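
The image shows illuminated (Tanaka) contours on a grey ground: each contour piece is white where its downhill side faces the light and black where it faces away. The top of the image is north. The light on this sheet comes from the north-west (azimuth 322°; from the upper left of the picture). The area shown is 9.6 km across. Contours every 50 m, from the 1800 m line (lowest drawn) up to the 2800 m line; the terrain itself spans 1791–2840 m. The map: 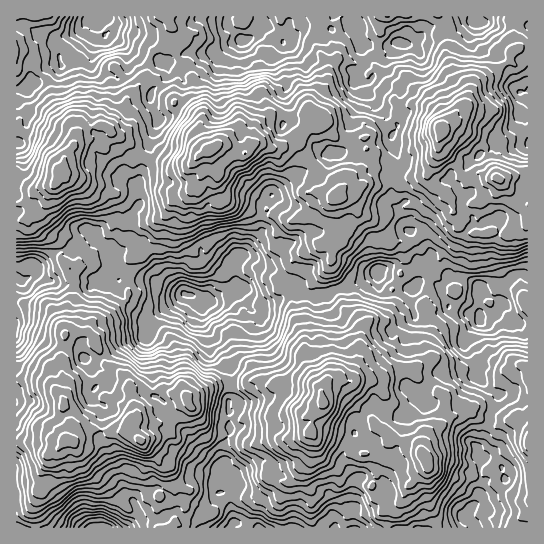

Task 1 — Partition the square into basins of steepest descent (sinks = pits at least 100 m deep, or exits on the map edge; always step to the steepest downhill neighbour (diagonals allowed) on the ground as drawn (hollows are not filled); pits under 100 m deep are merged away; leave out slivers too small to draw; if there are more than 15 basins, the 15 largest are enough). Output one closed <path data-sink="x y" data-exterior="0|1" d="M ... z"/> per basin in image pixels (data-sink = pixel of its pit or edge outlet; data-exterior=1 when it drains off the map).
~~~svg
<path data-sink="185 294" data-exterior="0" d="M281 113l-19 7-7 7-3 16-6 9-5 0-14-7-10 0-16 10-10 9-13 1-9 0-34-9-9-15-20-14-8-2-13 4-9 6-1 10-11 14-1 14-9 12-20 3-13-12-5-1 0 44 9 1 6-5 4 2 6 14 14 9 5 6 1 13 10 10 5 14-1 14-8 13-2 32-2 9 1 35-3 8-12-10-11-4-22-1 1 121 14-1 6-6 4-14 4 5 8-3 3-6-3-12 3-12 9-10 6 0 15-12 40 3 5-2-2-7 8-3 10 3 16 0 14-15 11-6-1-4 2-2 26-9 18 1 24-8 10 5 10-2 26 0 16 5-16-29 4-25-2-24 3-19 21-25 6-20 8-5 2-8 8-7 5-14 12 7 11 10 2 11 19 3 7 0 9-4 17-15 12-5 6-7 7 6 1 9 8 6 38 0 6-4 10-2 5-5 0-48-6-1-24 6-7-13-6-17-10-10-20-14-8 2-4 3-6 16 2 7-10 18-4 5-15 1-9 4-12 0-11 4-13-1-14 11-13 2 2-7 7-9 11-9 5-7 1-14 3-2-2-11-10-1-9 3-8-1-11-10-2-8-7-6-9 2-4-2-16 1z"/><path data-sink="93 19" data-exterior="0" d="M166 16l-150 1 1 158 17 13 20-3 9-12 1-14 11-14 1-10 9-6 13-4 8 2 20 14 9 15 34 9 22-1 10-9 12-6-8-4-5-16 1-16-8-18 0-17-5-12-11-9-1-4-1-7 9-7-1-4-15-13z"/><path data-sink="242 41" data-exterior="0" d="M441 16l-274 0 0 3 16 16 1 4-9 8 2 10 11 9 7 16-2 13 8 18-1 16 5 16 4 3 5 0 3-3 10 0 14 7 5 0 6-9 3-16 7-7 15-7 12 3 16-1 4 2 9-2 7 6 2 8 8 8 11 3 21-3 14-6 25-23 11-4 14 4 6 6 6 14 8-10 14-13 2-15-4-7-10-8-6-17 1-33z"/><path data-sink="481 322" data-exterior="0" d="M454 212l-36 27-15 4 2 15-4 8-1 12-8 12 1 12-8 17-14 1-6 7-2-2-8-16-3-23-17-16-4-9-8 14-11 10-5 13 0 36-4 25 19 32 3-9 9-5 11 4 34-1 11-9 11-3 9 1 9 10 12 5 13 13 1 9-2 5-1 13 5-8 15-12 13 3 11-6 7-7 10-17 11-10 9-2 5 2 0-144-21 10-38 0-8-6-1-9z"/><path data-sink="259 527" data-exterior="1" d="M187 403l-10 5-14 15-16 0-10-3-8 3 2 8 12 11 18 22 8 2 7 16 11 7-3 8 1 12-14 19 217-1 3-14 10-11-7 1-7-3-9-5-8-10-12-4-12-13-15-4-8-5-12-27-14 7-22 0-17 5-9 0-24-9-14-2z"/><path data-sink="105 527" data-exterior="1" d="M101 429l-15 0-15 12-6 0-4 4-8 13 3 11-3 12-8 3-4-5-4 14-6 6-15 2 1 27 153 0 3-3 12-16-1-12 3-8-11-7-7-16-8-2-18-22-13-11-23 1z"/><path data-sink="465 517" data-exterior="0" d="M466 404l-4 0-15 12-8 11-10 6-6 10-2 8 6 10 0 8-8 4-12 14-6 15-12 13 0 13 139-1 0-96-14-11-19 3-14-4-8-5 0-7z"/><path data-sink="17 278" data-exterior="1" d="M31 215l-6 5-9 1 0 157 15 1 15 4 15 12 3-9-1-35 2-9 2-32 8-13 1-14-5-14-10-10-1-13-5-6-14-9-6-14z"/><path data-sink="527 90" data-exterior="1" d="M527 48l-12 1-4 5-4 9-18 13-10 4-8 11-7 16-6 4-14 15 2 2 9-3 20 14 10 10 6 17 7 13 30-6z"/><path data-sink="377 271" data-exterior="0" d="M358 212l-5 14-8 7-2 8-10 8-1 16 7 10 12 8 2 7 2 19 10 18 6-7 11 0 5-3 6-15-1-12 8-12 5-25-1-8-3-4-18-1-2-11-11-10z"/><path data-sink="474 21" data-exterior="0" d="M514 16l-73 1 7 8-1 33 6 17 10 8 4 7 0 10 4-9 8-11 10-4 20-15 2-7 4-4-6-8 4-8z"/>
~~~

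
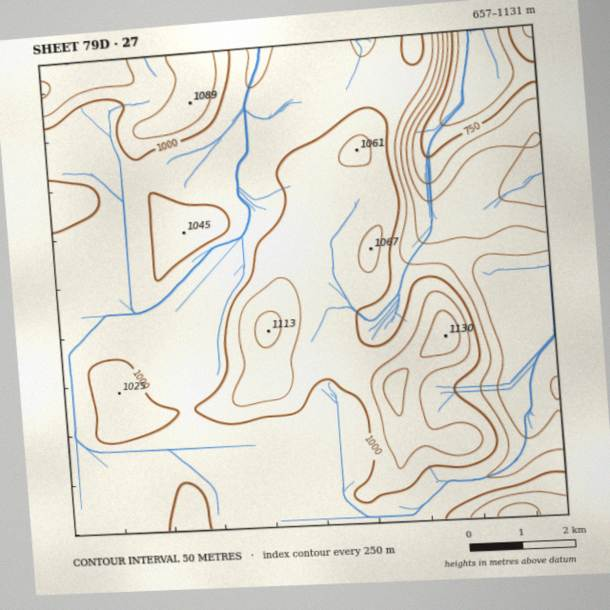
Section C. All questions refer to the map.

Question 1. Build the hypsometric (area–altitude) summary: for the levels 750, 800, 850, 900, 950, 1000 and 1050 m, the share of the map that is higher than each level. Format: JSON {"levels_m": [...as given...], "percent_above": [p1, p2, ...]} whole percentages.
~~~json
{"levels_m": [750, 800, 850, 900, 950, 1000, 1050], "percent_above": [97, 96, 93, 86, 81, 35, 11]}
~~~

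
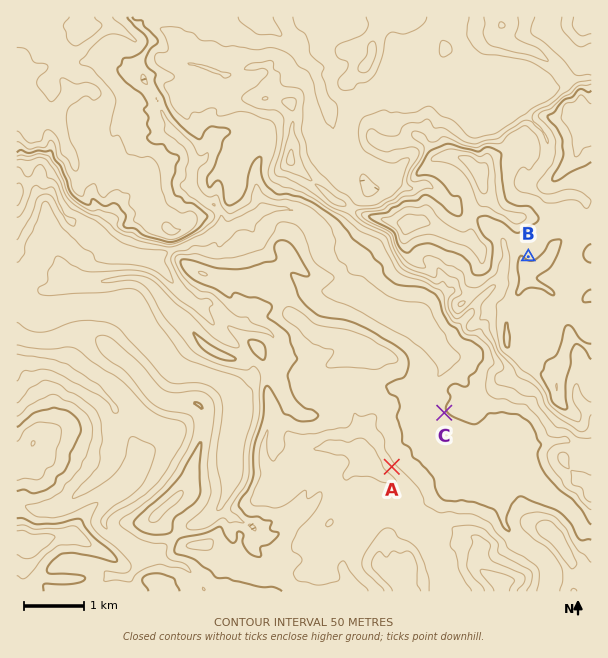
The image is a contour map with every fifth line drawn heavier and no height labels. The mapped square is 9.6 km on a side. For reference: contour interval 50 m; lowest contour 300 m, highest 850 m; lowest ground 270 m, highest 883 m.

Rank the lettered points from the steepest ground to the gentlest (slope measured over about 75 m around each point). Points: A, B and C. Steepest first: A C B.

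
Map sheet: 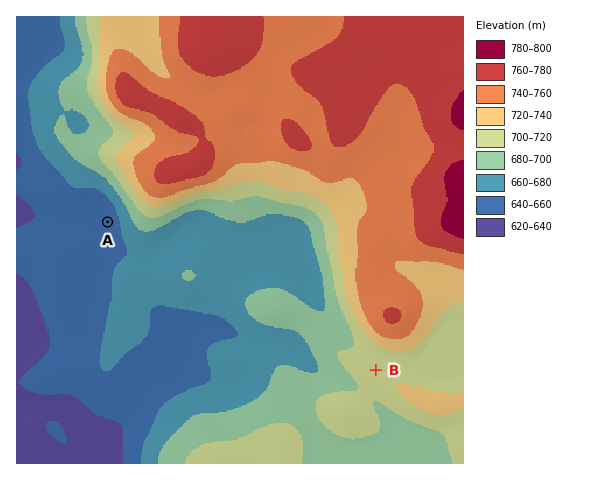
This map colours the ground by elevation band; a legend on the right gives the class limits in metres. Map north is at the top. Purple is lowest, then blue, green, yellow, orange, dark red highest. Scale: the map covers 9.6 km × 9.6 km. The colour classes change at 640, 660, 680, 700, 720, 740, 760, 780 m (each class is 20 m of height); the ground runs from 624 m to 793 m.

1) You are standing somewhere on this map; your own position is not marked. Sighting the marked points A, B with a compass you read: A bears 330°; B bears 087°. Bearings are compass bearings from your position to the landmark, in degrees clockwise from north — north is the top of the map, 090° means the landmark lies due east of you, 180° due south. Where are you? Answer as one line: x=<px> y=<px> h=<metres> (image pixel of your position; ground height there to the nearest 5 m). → x=198 y=379 h=660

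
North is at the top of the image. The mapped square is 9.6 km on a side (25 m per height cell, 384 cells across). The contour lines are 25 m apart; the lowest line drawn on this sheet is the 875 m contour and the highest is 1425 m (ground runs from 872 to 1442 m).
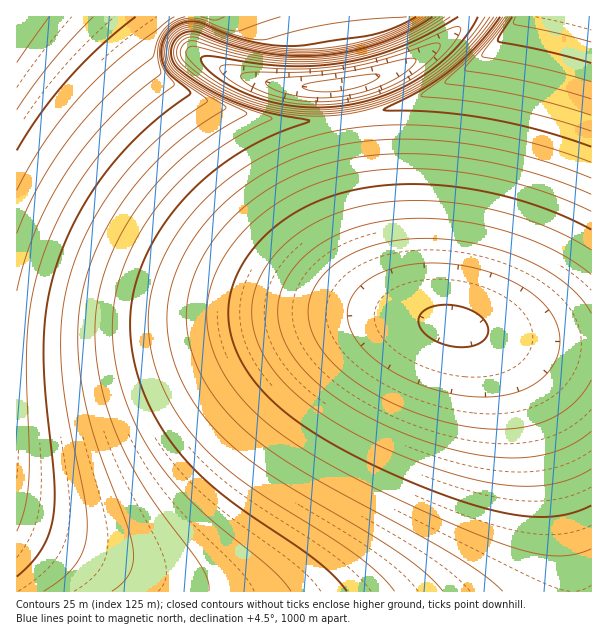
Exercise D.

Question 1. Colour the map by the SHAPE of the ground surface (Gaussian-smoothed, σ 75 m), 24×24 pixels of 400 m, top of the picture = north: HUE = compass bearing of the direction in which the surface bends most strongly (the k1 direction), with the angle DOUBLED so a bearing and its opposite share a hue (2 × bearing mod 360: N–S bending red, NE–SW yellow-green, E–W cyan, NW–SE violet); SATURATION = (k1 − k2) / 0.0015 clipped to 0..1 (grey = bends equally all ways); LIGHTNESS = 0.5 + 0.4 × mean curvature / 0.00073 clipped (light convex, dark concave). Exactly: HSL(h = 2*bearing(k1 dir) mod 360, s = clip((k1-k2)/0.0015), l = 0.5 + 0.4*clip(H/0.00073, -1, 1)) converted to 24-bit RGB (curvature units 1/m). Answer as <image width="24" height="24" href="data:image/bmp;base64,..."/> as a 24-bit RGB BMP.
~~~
<image width="24" height="24" href="data:image/bmp;base64,Qk32BgAAAAAAADYAAAAoAAAAGAAAABgAAAABABgAAAAAAMAGAAATCwAAEwsAAAAAAAAAAAAAfIKGfYKGfYKGfYOGfYOGfoOHfoOHfoOHf4OHf4OHf4OGgIOGgIKGgIGGf4CGf3+Gf36Ff36Ff36Ff32Ff32Ff3yFfnyFfnuFfIKFfYOFfYOFfYOGfYOGfYOGfoSGfoOGfoOGf4OFf4OFgIKFgIKFf4GFf4CEf3+Ef36Ef36Ef32Ef32Ef32Ef3yEf3yEfnuEfIOEfYOFfYOFfYOFfYSFfYSFfYSFfoOFfoOFfoOEf4OEf4KEf4GEf4CDf3+Df3+Df36Df36Df32Df32Df3yDf3yDf3yDf3uDfIOEfIOEfYOEfYSEfYSEfYSEfYSEfYOEfoOEfoODfoKDf4KDf4GCf4CCf3+Cf36Cf36Cf36Cf32Cf32Cf3yCf3yCf3yCf3uCfYODfIODfIODfIODfYODfYODfYODfYOCfYOCfoKCfoKCfoGBf4CBf3+Bf36Bf36Bf36Bf32Bf32Bf32Bf3yBf3yBf3yBf3uBfYOCfIOCfIOCfIOCfIOBfIKBfYKBfYKBfYKBfYGAfoGAfoCAfoCAfn9/f35/f35/f31/f32Af32Af3yAf3yAf3yAf3yAf3uAfYKBfYKBfIKBfIKAfIKAfIKAfIF/fIF/fYF/fYB/fYB+fX9+fn9+fn5+fn5+fn1+f31+f3x+f3x+f3x+f3x+f3x+f3t/f3t/fYGAfYGAfIF/fIF/fIF+fIF+fIF+fIB+fIB9fIB9fH99fX99fX59fn59fn19fn18fnx8fnx8fnx8fnt8fnt8fnt9fnt9fnt9fYF/fYF+fIF+fIB9fIB9fIB9fIB8fIB8fH97fH98fH58fX58fX58fn17fn17fnx7fnx7fnt7fnt7fnt7fnt7fnt7fnt7fXt7fYB+fYB9fIB9fIB8fIB8fH97fH97fH97fH97fH57fX57fX56fn56fn16fnx6fnx6fnx6fnt6fnt6fnt6fnt6fXt6fXt6fXt6foB9fYB8fYB8fX98fX97fH97fH96fH96fH56fX56fX55fX55fX15fX15fXx5fXx5fnx5fnt5fnt5fnt5fXt5fXt5fXt5fXx5f4B9f4B8fn97fn97fn96fX96fX96fX55fX55fX55fX54fX14fX14fXx4fXx3fXx3fXx3fXt3fnt3fnt4fnx4fXx4fXx4fXx4gH99gH98f397f397f396fn96fn56fn55fn55fn54fX14fX14fXx4fXx4fXx3fXx3fXt3fXx3fXx3fnx4fnx4fnx4fn14fn15gH59gH98gH58f358f357f357fn56fn56fn16fn15fXx5fXx5fXx5fXt5fXt4fXt4fXt4fXx4fXx5fnx5fnx5fn15fn15fn56gX59gH59gH58f358f358f317fn17fn17fn16fnx6fXx6fXt6fXt6fXt5fXt5fXt5fXx6fXx6fXx6fnx6fn16fn16fn57fX57gX19gX19gH19gH18gH18f318f3x8fnx7fnx7fnx7fXt7fXt7fXt6fXt6fXt6fXt7fXx7fXx7fXx7fn17fn17fn58fX58fX58gn1+gX19gX19gH19gHx9gHx8f3x8f3x8fnx8fnt8fnt8fXt8fXt8fXt8fXt7fXx7fXx8fXx8fn18fn18fn59fX59fX59fX99gn1+gn1+gX1+gX1+gX1+gHx+gHx9f3x9f3x9f3x9fnx9fnx9fnx9fnx9fnx9fnx9fn19fn19fn19fn1+fn5+fn5+fX9+fX9+g31/gn1/gn1/gn1/gX1/gX1/gHx/gHx/gHx/f3x/f3x/f3x/fnx/fnx+fnx+fn1+fn1+fn1+fn5/fn5/fn9/fn9/foCAfoCAg32Ag32Ag32Agn2Agn2AgX2AgX2AgX2AfIWTi6zbuMr8ys//z8z/0cP/vp7wlXyrf32CfX2Afn6Afn+Afn+AfoCBfoCBfoGBg36Bg36Bg32Bg32Bgn2Bgn2BfqSpxfP/qN3/FV/1c1ASRz4LPkEKSFoOY7wRxnf/8sz/0ovaf36Dfn+BfoCCfoCCfoGCfoGChH6BhH6Cg36Cg32Cg32CfLx9fP/TchgUMg0BMxYAMyAAMysAMzYAJTMAGzMAETMADz4H7kD9/8z5mn2XfoCDfoGDfoGDfoGEhH6ChH6DhH6DhH6DhH2D8v2VJicMLgUFTw8CplEdYqj0mqz8pqD8pn/5etskI2sMAzMAADMGE4U6/8ztqH+YfoGEfoGFfoKFhH6DhH6DhH6EhH6EhH6E0IV+/wetDBlpwPv/veb4hJ7DfX+af32Vjn+uy6Dq9s3+61HZBFgYADMVEGpD/8zhln+MfoKGfoKG"/>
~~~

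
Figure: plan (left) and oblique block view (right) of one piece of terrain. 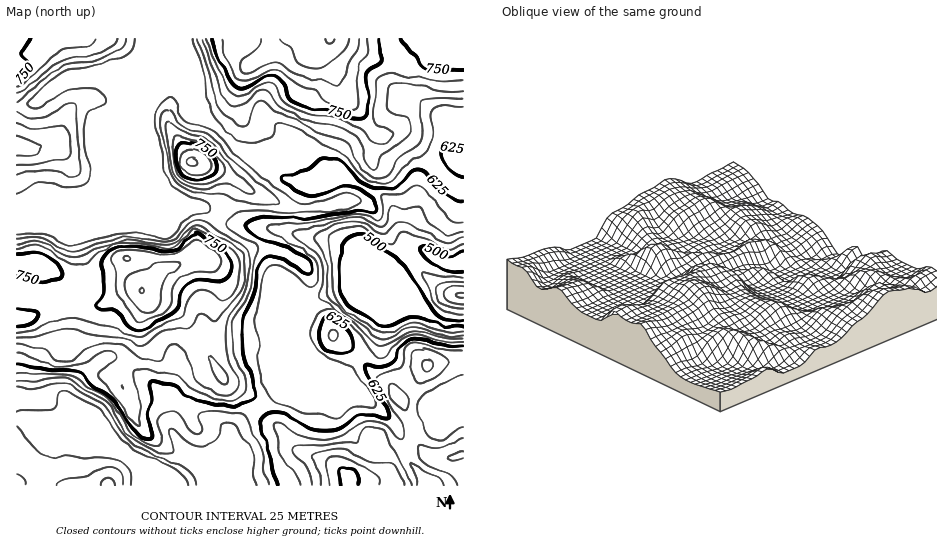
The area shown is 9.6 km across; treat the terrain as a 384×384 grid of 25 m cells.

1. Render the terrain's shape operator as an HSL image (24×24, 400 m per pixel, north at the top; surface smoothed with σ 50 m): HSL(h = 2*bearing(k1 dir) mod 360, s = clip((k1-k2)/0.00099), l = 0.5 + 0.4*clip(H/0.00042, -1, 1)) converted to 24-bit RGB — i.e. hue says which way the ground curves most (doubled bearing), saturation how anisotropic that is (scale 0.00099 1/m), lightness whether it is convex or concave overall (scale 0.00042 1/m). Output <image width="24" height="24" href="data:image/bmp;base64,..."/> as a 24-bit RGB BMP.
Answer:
<image width="24" height="24" href="data:image/bmp;base64,Qk32BgAAAAAAADYAAAAoAAAAGAAAABgAAAABABgAAAAAAMAGAAATCwAAEwsAAAAAAAAAAAAAi36iY3iig5CtZnCxoLHJ3sPQSTCKelVRUCMgRNNTur2CbFqFZkmOo5FqoJtrWVBicJFosdWnj5vKiHbAut7BewN5XVIoislPi457a3R8foRrYYlnYppLji0eOQEGn3wRffTYdaw+bntDeWxjP0BVoH1hs3OXf8Ddo9jsqNW6hjtOj200xyNBYhDhztz3tp7ZjH9xdGp2iY98hnhke1hXUQE1x/ObzP/yZBl5v5uEfba4R0J+dVaMa7J6e9aYU7WKTHVWujtm0EKluuzSVA16gONvK0orrLtYgnBqgXpobpFjfWV2SxhBsyST0//MaidMPEmEk8N4fjs0V0wrQKZ+m9XElsK3glV5bnZNOF5PiNSKsQ41pQoAcc5Rd2J8YYxOenFcc51ohVBfUA0WRBguoP+yqNyUc0+qdEWIkzYyqUFXfs+EJs+ROq9gelU/cVxPkH5qUoNmdU8jVAcs1fjTgTxjWnpdfoB+hXlIgWEiJh0NP7LXud30v/HMgUBKaSwyRFJ9lo7AnrnO3e7pbJrCVj9sfGtvfoB7gH9yd1ZVcCdysPXny2mi2Ul2RpRQUXRPfWKon2TZ0tTwIumyNodHomNGpjJcg8G+R3KvcZJuk8uKg7VihUhjVkxxfH6AgGxzfzgza4pGaei3M56mpShs19amzsTqeGzYSH5DQKt0jLJtvFqPfkFBTUopos9CRI1IVEZleK+Dtr19mJ9TcmKGYWGKcmuFfTmR0aLBktTAf963Czmmh4rn2vHskq7mkofro7XkWJezR3BOh2Rbd3epa1rJ47ivXoc6OIdQSKB3uKJsiKdIVXJzbGV/ZG6EOVmcxOLC1Pf1kjzdKQoUC1MH5uIAMBUDMzAAtVl/t2TBjHfEhJPDnH66YUKBxsiP1cDjgsTWNEVqsXBh2KtSLHRYTGR5fnp/Pnddk/+BVQoNURMYgHp6dYBteV49mApJ241we2dVhIZRaoheZH5ualh1fl62zN/UwIJ/h1RJXDZbVolP8OPPO6K5MERrd1Jk0KJJTvASNhlJf39/gH9/gH9/Yypwmfj40uP5a225oc3NfrPZeU7Nik2gf7hReadLuGqd2IvgcVy8lMCsqt6dpEqvKho3bTlP1PfVhqPPJyFmgH9/gH9/e1RvZOayIss0QU4Oo5rp3enuPR+ePCObcobz1NP4z9f8psb80Ev/8b3n1u71o5/g41DyTUP3zvb9ieKetyNjNzdwgH5+ejMyPNddp5MiXAkKjZ4gQlIOcjwGbDMtUnY8LE8OITMAMysAMCADBS4W+/zPhzwnaT8da0spdG0bPSYEPScCXVMOP0IZJxEMsf5ILkOBqDeMeK/B0oG/f4B/f4B/f4B/f4B/f4B/f4B/gH9/f3+AVX9xXqAFlBkeoEw7ejkvkkU1Y5ndq6H476v/W0TdFKHpzP/iUS+RUZConXeesJKKZYRgf396gHdldoFof4B/gIB/f3+Af3+AeCo1aEEJMYEXl0xjqdLlzuv6aJHfQCeVD8Lq6s79jF7/YgIARao6QUlskZFsj7WRgHFHXWc6lYdbW8uCYW6Cf4B/f3+AblV+xACN2/HakOLiYPb/f9TDayMvajgmY4BWd4B1bFYhhAAa0PLeacHAM0Vxf8amc6iihY6/dIq7fsegOKjLcWaAf4B/f3+AJBNTnPXj3O7v2e3yViKEXB0bgEVknZapjICsdzQ5UB1xquS+wapenE9mS6KKT5pqflZJkJrIoX3J0satNih8fn6Af4B/f3+ALAxPzP/UisqSxBpDUwsvqqpvWqmfeY5icyo0oIZYV3WBdZ9O4LXMc3i9mba0P06Sp3TAXZR6i1mNzZaBdCyOeH97f4B/f3+AEWLWqv9nOBwPYxEis7Bjb7p5fThcVhodpJ1EcIZMem5IYu9yOpN0uHSesqmATz1qW5c4M1QNLmA6tox71HvRUZC8eHiBf4B/MpRp4y0ZfXqAhCyUzbJ6d5I0RBxtraDWsMrci3LPvObmp8+rPVt1WX9YtDQ8fCk8jok+172ZC0MgNHEti4VKiFpagH9/gIB/foB+gYB3b2l/bSWC1X982aN/DDc1m6I+kIZDT6FNlLt1jqFpcjVWaisrgWY9d6qJf5Kp0p/T5I/qGIqLXXcaPmgaSXQ0fIB8gH9/gH9/Ty1rqjVfiteq8tfwg0bnarbJnKXDgqyCl6tlg0JYV2a2aHjBjYbCj4m6nY+2hKBbfV2RpXbEraDUtKjbkNHXNHKJgH9/f3+APAtlq+Cmcb5uZ3FRwWaHdaChaWiHvY2TmK2gdbKtT0eBdl2JiZyAa3eFno9+"/>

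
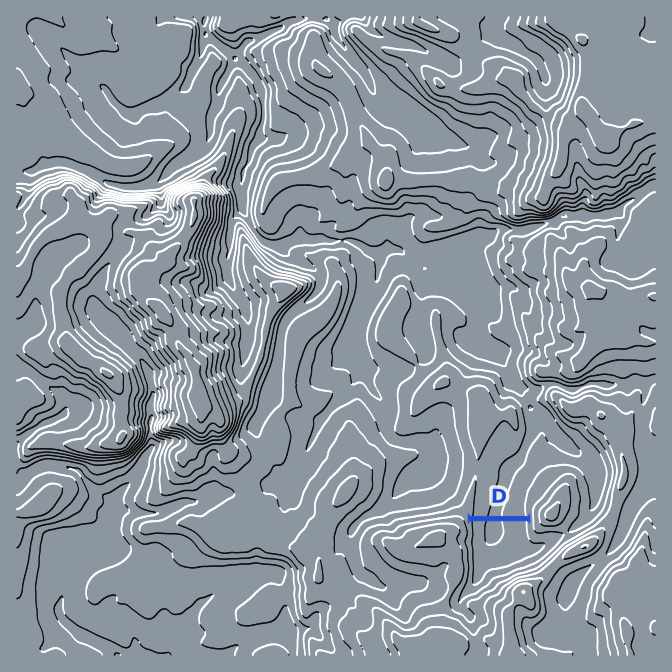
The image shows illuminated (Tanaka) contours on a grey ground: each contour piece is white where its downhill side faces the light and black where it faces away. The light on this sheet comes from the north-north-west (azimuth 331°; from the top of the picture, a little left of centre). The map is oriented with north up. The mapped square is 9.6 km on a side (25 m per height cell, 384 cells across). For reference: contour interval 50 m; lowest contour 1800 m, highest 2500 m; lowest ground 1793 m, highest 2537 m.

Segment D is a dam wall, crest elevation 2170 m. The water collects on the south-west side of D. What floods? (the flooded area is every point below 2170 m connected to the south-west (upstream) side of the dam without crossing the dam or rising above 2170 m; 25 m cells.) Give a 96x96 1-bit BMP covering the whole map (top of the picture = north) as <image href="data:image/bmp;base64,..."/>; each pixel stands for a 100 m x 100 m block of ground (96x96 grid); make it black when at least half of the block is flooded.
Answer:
<image width="96" height="96" href="data:image/bmp;base64,Qk2+BAAAAAAAAD4AAAAoAAAAYAAAAGAAAAABAAEAAAAAAIAEAAATCwAAEwsAAAIAAAAAAAAA////AAAAAAAAAAAAAAAAAAAAAAAAAAAAAAAAAAAAAAAAAAAAAAAAAAAAAAAAAAAAAAAAAAAAAAAAAAAAAAAAAAAAAAAAAAAAAAAAAAAAAAAAAAAAAAAAAAAAAAAAAAAAAAAAAAAAAAAAAAAAAAAAAAAAAAAAAAAAAAAAAAAAAAAAAAAAAAAAAAwAAAAAAAAAAAAAAA4AAAAAAAAAAAAAAA8AAAAAAAAAAAAAAA/gAAAAAAAAAAAAAA/8AAAAAAAAAAAAAA/+AAAAAAAAAAAAAA//AAAAAAAAAAAAAA//gAAAAAAAAAAAAA/4AAAAAAAAAAAAAA/4AAAAAAAAAAAAAAAAAAAAAAAAAAAAAAAAAAAAAAAAAAAAAAAAAAAAAAAAAAAAAAAAAAAAAAAAAAAAAAAAAAAAAAAAAAAAAAAAAAAAAAAAAAAAAAAAAAAAAAAAAAAAAAAAAAAAAAAAAAAAAAAAAAAAAAAAAAAAAAAAAAAAAAAAAAAAAAAAAAAAAAAAAAAAAAAAAAAAAAAAAAAAAAAAAAAAAAAAAAAAAAAAAAAAAAAAAAAAAAAAAAAAAAAAAAAAAAAAAAAAAAAAAAAAAAAAAAAAAAAAAAAAAAAAAAAAAAAAAAAAAAAAAAAAAAAAAAAAAAAAAAAAAAAAAAAAAAAAAAAAAAAAAAAAAAAAAAAAAAAAAAAAAAAAAAAAAAAAAAAAAAAAAAAAAAAAAAAAAAAAAAAAAAAAAAAAAAAAAAAAAAAAAAAAAAAAAAAAAAAAAAAAAAAAAAAAAAAAAAAAAAAAAAAAAAAAAAAAAAAAAAAAAAAAAAAAAAAAAAAAAAAAAAAAAAAAAAAAAAAAAAAAAAAAAAAAAAAAAAAAAAAAAAAAAAAAAAAAAAAAAAAAAAAAAAAAAAAAAAAAAAAAAAAAAAAAAAAAAAAAAAAAAAAAAAAAAAAAAAAAAAAAAAAAAAAAAAAAAAAAAAAAAAAAAAAAAAAAAAAAAAAAAAAAAAAAAAAAAAAAAAAAAAAAAAAAAAAAAAAAAAAAAAAAAAAAAAAAAAAAAAAAAAAAAAAAAAAAAAAAAAAAAAAAAAAAAAAAAAAAAAAAAAAAAAAAAAAAAAAAAAAAAAAAAAAAAAAAAAAAAAAAAAAAAAAAAAAAAAAAAAAAAAAAAAAAAAAAAAAAAAAAAAAAAAAAAAAAAAAAAAAAAAAAAAAAAAAAAAAAAAAAAAAAAAAAAAAAAAAAAAAAAAAAAAAAAAAAAAAAAAAAAAAAAAAAAAAAAAAAAAAAAAAAAAAAAAAAAAAAAAAAAAAAAAAAAAAAAAAAAAAAAAAAAAAAAAAAAAAAAAAAAAAAAAAAAAAAAAAAAAAAAAAAAAAAAAAAAAAAAAAAAAAAAAAAAAAAAAAAAAAAAAAAAAAAAAAAAAAAAAAAAAAAAAAAAAAAAAAAAAAAAAAAAAAAAAAAAAAAAAAAAAAAAAAAAAAAAAAAAAAAAAAAAAAAAAAAAAAAAAAAAAAAAAAAAAAAAAAAAAAAAAAAAAAAAAAAAAAAAAAAAAAAAAAAAAAAAAA="/>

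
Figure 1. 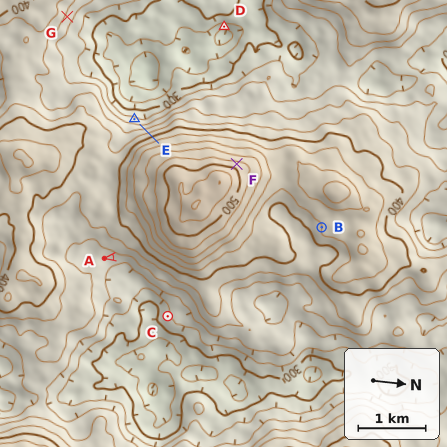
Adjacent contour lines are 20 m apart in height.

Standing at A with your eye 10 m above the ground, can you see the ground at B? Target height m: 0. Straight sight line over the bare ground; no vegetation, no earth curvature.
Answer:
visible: false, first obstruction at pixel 133 254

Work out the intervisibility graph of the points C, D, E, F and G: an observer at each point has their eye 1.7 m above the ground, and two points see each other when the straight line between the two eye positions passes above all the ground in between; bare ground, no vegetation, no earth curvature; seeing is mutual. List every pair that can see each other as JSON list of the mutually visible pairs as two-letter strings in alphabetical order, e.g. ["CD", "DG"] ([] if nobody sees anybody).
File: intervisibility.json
["DE", "DF", "EG", "FG"]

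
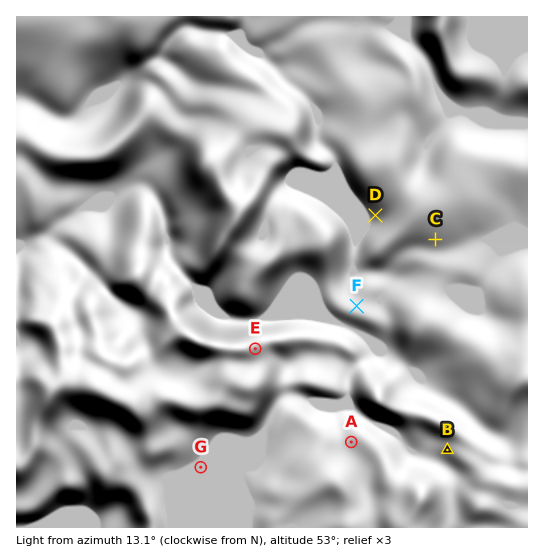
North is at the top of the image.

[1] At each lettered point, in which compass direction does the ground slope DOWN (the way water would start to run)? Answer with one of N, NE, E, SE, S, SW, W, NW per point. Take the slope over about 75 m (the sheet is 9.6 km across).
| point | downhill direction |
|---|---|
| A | W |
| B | W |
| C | S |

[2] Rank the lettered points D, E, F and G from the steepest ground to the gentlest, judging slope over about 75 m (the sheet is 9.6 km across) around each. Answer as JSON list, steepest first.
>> ["E", "D", "F", "G"]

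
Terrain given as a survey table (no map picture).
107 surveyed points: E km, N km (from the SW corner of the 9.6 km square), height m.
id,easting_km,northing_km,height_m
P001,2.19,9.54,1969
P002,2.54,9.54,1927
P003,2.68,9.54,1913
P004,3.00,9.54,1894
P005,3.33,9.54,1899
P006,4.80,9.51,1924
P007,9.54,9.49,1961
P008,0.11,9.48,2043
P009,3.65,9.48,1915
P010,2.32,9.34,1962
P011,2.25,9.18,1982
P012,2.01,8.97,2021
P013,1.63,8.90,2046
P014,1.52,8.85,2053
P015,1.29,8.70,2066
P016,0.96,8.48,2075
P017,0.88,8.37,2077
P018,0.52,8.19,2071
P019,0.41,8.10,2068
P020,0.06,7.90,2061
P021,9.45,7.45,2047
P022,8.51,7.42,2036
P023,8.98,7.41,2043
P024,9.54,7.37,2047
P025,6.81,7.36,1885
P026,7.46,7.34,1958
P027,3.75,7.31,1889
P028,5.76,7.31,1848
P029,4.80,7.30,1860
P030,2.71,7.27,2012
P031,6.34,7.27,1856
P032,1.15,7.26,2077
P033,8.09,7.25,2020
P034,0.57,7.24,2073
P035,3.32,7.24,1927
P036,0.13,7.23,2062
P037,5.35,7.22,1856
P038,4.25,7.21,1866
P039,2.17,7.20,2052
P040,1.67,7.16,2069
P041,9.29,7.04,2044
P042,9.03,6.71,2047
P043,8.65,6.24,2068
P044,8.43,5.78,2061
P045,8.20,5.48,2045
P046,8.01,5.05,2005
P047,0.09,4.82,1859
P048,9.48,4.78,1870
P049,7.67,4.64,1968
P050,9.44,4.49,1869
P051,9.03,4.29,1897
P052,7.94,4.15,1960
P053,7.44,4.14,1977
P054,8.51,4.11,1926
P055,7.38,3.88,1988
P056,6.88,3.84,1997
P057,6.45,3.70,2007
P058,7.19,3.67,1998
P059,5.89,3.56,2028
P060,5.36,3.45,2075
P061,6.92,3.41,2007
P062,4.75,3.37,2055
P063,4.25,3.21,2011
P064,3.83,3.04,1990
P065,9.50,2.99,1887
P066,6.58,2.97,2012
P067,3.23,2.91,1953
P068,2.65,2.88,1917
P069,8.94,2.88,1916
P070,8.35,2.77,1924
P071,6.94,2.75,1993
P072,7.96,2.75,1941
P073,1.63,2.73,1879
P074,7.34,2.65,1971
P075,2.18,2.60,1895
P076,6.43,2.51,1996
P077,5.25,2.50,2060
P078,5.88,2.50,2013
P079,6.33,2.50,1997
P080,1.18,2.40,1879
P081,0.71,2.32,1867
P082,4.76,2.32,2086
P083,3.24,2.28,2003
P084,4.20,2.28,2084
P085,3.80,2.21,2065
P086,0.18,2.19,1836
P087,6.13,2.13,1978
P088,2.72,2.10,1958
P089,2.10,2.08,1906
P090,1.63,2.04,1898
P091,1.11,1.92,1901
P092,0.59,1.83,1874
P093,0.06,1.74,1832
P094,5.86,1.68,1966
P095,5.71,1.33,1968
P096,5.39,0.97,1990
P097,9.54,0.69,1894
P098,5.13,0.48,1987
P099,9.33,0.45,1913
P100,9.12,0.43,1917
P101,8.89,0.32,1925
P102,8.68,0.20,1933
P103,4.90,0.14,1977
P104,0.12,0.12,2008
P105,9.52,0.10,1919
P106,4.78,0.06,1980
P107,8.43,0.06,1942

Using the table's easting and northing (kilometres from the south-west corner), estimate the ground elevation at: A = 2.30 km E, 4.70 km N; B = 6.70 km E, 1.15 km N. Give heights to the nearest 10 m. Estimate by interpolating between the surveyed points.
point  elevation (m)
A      1950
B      1950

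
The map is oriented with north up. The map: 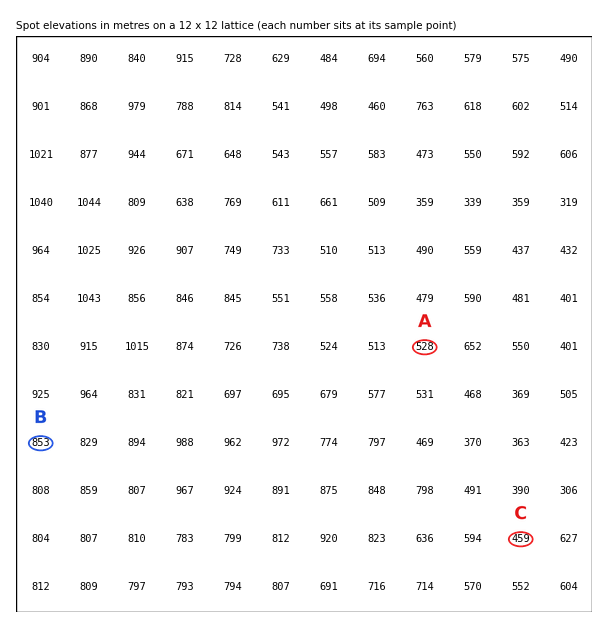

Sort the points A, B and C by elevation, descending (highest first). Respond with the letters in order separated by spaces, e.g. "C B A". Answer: B A C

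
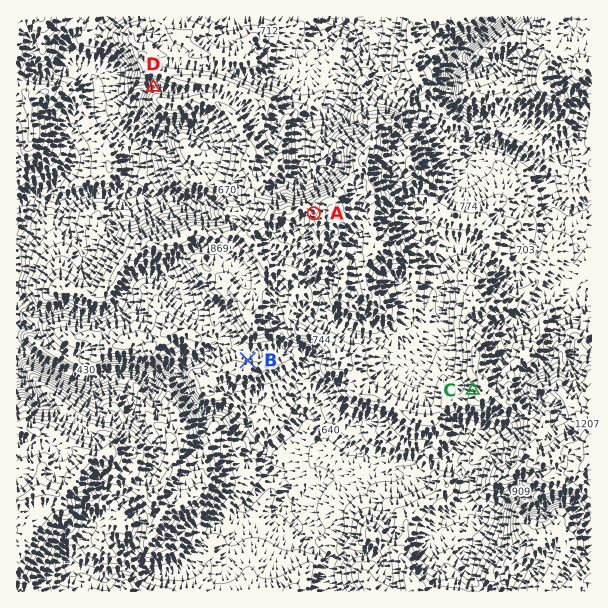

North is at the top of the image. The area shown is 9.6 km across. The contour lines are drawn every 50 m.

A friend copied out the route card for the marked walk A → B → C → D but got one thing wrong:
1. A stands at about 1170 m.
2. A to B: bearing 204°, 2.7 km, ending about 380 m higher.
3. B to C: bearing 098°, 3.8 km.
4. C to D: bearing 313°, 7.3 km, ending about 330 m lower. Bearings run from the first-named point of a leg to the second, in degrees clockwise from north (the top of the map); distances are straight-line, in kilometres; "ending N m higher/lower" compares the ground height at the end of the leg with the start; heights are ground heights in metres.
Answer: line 2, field sense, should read lower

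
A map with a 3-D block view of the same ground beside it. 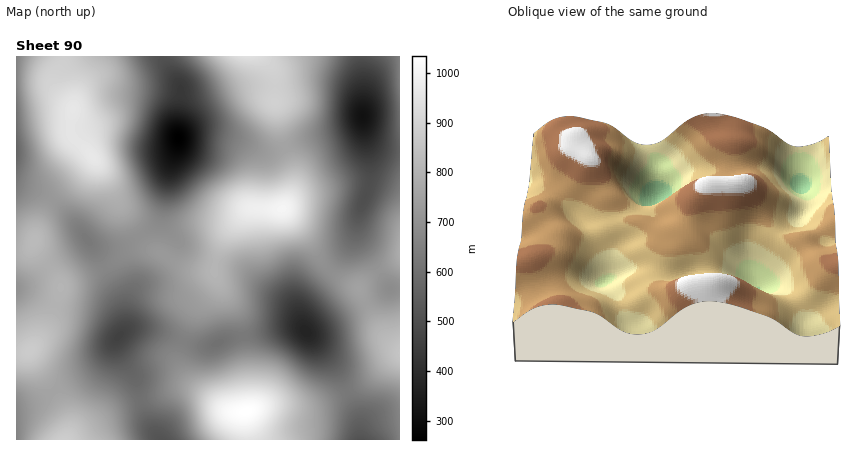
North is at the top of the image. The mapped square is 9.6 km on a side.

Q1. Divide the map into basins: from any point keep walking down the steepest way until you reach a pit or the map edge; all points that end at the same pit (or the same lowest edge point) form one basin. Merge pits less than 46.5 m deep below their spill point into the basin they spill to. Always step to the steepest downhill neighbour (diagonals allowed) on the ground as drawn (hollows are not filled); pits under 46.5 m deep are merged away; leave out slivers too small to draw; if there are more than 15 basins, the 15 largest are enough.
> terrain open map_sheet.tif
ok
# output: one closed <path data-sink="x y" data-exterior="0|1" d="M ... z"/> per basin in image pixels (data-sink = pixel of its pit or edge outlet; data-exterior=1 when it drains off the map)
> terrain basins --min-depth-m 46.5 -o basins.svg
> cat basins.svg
<path data-sink="178 138" data-exterior="0" d="M262 56l-198 0-7 18-1 10 17 24-3 16 2 14 26 26 11 16 13 28 22 34 8 7 32 18 10 3 20 1 7-27 6-12 17-20 8-4 30 1 9-15 3-20-14-44-5-28 0-26-2-6z"/><path data-sink="306 332" data-exterior="0" d="M256 208l-8 1-7 7-14 16-6 12-7 24 1 18-22 28-14 38 0 12 8 14 7 8 28 21 10 5 14 0 24-7 44 1 36-15 18-10 20-19 10-6 2-8-17-14-24-46-23-12-13-12-17-28-22-26z"/><path data-sink="362 116" data-exterior="0" d="M400 56l-138 0 12 16 1 30 5 28 14 44-2 18-9 18 23 26 17 28 13 12 22 12 14-12 28-16z"/><path data-sink="118 336" data-exterior="0" d="M146 249l-16 2-24 16-44 18-12 37-20 28 3 10 31 48 5 18-3 14 56-34 30-8 20-8 18-1 21 9-24-20-8-14 0-12 15-40 21-26 0-12-1-3-20-1-10-3-26-15z"/><path data-sink="16 150" data-exterior="1" d="M64 56l-48 0 0 195 10-1 6-4 10-30 9-14 31-30 11-14-23-24 3-26-17-24 0-8 6-12z"/><path data-sink="360 440" data-exterior="1" d="M400 355l-12 7-26 23-42 19-10 3-40-2-24 6-1 11 2 18 153 0z"/><path data-sink="162 440" data-exterior="1" d="M184 388l-62 18-53 34 178 0-3-28-18-2-22-15z"/><path data-sink="16 288" data-exterior="1" d="M34 243l-8 7-10 2 0 101 12-1 15-18 11-22 7-24-7-14-18-22z"/><path data-sink="16 440" data-exterior="1" d="M30 351l-14 3 0 86 50 0 3-14-5-18z"/>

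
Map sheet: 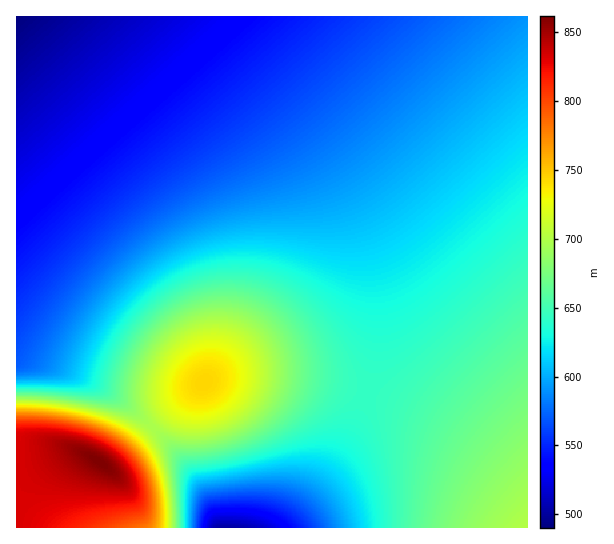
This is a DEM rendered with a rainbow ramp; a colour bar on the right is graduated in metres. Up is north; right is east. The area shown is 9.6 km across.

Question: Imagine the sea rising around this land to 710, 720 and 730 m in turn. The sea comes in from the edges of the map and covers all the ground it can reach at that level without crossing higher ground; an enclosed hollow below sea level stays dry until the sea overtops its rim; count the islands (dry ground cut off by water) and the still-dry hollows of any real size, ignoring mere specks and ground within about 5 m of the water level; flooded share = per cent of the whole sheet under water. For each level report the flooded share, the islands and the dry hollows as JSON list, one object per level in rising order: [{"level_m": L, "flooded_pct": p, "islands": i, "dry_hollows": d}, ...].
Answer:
[{"level_m": 710, "flooded_pct": 90, "islands": 1, "dry_hollows": 0}, {"level_m": 720, "flooded_pct": 92, "islands": 1, "dry_hollows": 0}, {"level_m": 730, "flooded_pct": 93, "islands": 1, "dry_hollows": 0}]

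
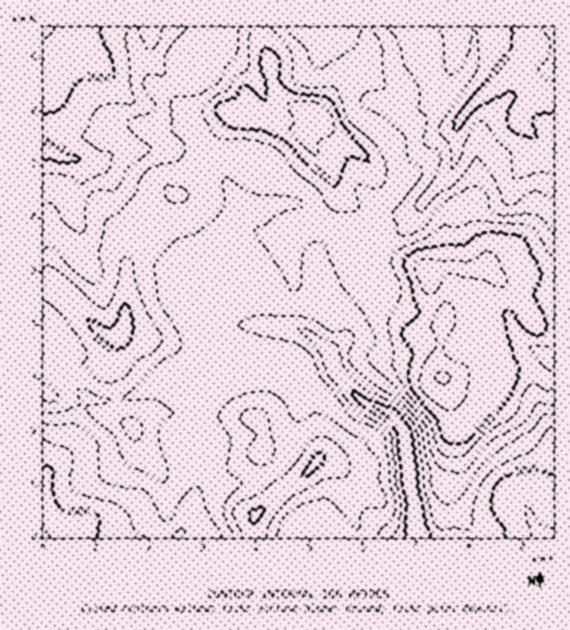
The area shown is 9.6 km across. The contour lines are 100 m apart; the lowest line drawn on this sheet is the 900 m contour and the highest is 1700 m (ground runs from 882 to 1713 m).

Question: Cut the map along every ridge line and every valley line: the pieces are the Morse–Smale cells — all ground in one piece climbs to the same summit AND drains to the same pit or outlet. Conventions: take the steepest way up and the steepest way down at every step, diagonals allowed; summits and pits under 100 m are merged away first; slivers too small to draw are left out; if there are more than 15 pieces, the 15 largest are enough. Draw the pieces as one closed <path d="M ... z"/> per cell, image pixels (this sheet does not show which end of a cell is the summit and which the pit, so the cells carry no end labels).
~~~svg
<path d="M553 67l-37 3-35 27-23 26-1 33-6 15-25 26-11 22-10 10-20 8-10 8-16-1 2 17 14 22 6 13 30 34 8 1 12-2 12-6-1 16-4 13 0 16 5 10 24-7 12-6 8-9 4-48 8-21 0-8 22 21 18 27 6 3 9-1z"/><path d="M236 213l-14 20-14 14-20 10-6 6-7 13 2 15 21 30 15 9 10-1-5 7 0 12 4 12 14 2 9-4 5-6 5-19 6-7 35 3 15 6 19 18 5 18 18 22 12 10 24 11 12 11 5 16 4 47 4 12 1 27 3 10 55 1-2-9-16-20-6-20 5-26 0-23 3-15-10-38-9-19 0-16 4-13 1-16-12 6-12 2-8-1-30-34-6-13-14-22-2-18-11-2-17 1-16 13 4-10 0-12-6-11-17 7-6 8-3 18 7 29-6 7-9 3-23-1-27 9-12-1-16-16-6-6-1-7 3-5 18-17 21-8 16-9 9-1z"/><path d="M553 26l-186 1 3 24-4 10-18 10-10 10-20 31 0 9-12 18 8 12 13 13 11 32 19 13 5 6 1 14-3 14 15 2 10-8 20-8 10-10 11-22 25-26 6-15 1-33 23-26 35-27 35-1 3-2z"/><path d="M260 26l-39 0 1 19-5 12-16 20-10 5-16-1-10-6-10-10-5-16 1-23-108 0-1 123 21 9 16 1 6 4 12 0 22-13 12-1 38 0 14 1 17 5 5-15 27-25 16 0 17 7 20 4 11 4 11 8 8-11 3-11-3-3-23-7-15-14-6-15-4-24-5-12z"/><path d="M273 326l-12 0-4 5-7 21-5 6-9 4-9 0-6-4-4 7-14 8 3 19-1 21 4 2 48 3 8 15 0 15-3 7 23 35 16-12 18-19 5 0 11 6 8 8 8 14-1 18 11 33 56 0-11-97-5-16-12-11-24-11-12-11-18-21-5-18-14-14-20-10z"/><path d="M85 405l-3 2-5 12-8 29-27 32 0 57 137 1 10-19 8-28 6-47 2-29-20-4-32 2-12 6-6 7-4 0-7-4-20-5z"/><path d="M169 149l-50 1-22 13-12 0-6-4-16-1-21-7 0 132 10 2 13 8 32 37 14 8 6 0 8-13 1-57 7-23 6-12 22-25 12-13 7-1 5-5 16-33-18-6z"/><path d="M528 366l-8 0-8 4-15 20-18 12-7 0-11-5-15-14 11 42-3 15 0 23-5 21 1 13 5 12 16 20 4 9 79-1 0-157-10-3z"/><path d="M177 194l-4 1-12 13-22 25-12 28-2 64-4 10-6 5-4 20-5 13 7 7 4 19 18-4 18-10 26-10 29-5 13-9-3-13 0-12 3-5-12-2-11-8-20-28-3-17 4-9 9-10 20-10 14-14 13-21-19-9-24 0z"/><path d="M248 115l-16 0-19 16-8 9-4 16 15 3 9 5 2 19 13 23 24 1 15-4 17 0 7 3 12 16 2-1 16-16 4-9-6-24-4-8-13-13-5-10-13-11z"/><path d="M208 414l-3 0-2 5 0 25-5 40-11 37 17 6 8 11 41 0 1-19 3-6 28-24-23-34 3-7-2-20-4-8-6-3-8 1z"/><path d="M296 203l-17 0-15 4-24-1-5 6 26 20-9 1-41 20-17 19 1 7 6 6 19 17 16-1 20-8 23 1 9-3 6-7-7-29 3-18 6-8 18-8-7-11z"/><path d="M367 26l-106 0 1 15 5 12 6 30 6 13 13 10 25 8 21-33 10-10 18-10 4-10z"/><path d="M48 283l-6 1 0 83 13 6 10 10 16 10 6 6 29 0-3-19-7-7 11-34-10-2-10-7-32-37z"/><path d="M500 281l-9 27-4 48-12 11-30 12 12 15 15 8 7 0 13-8 10-9 8-13 10-6 8 0 21 13 5 0 0-48-15-4-18-27z"/>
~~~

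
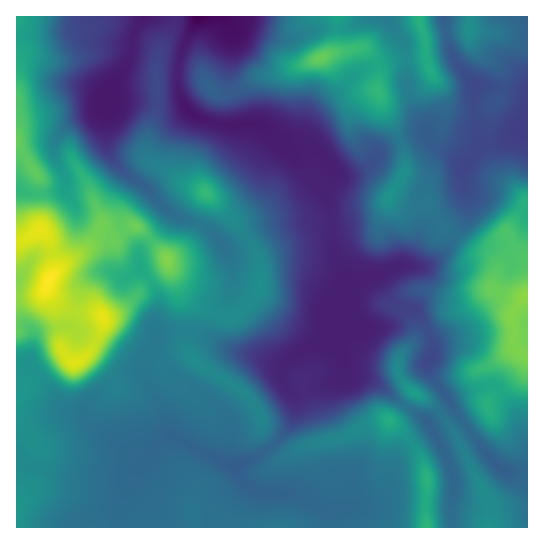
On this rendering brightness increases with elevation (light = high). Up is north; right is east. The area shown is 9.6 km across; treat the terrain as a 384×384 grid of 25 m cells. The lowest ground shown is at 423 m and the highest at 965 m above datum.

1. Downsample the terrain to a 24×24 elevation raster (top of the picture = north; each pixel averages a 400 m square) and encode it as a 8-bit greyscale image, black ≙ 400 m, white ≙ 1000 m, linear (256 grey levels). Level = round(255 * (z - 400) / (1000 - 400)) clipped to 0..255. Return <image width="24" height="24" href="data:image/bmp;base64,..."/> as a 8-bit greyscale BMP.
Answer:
<image width="24" height="24" href="data:image/bmp;base64,Qk12BgAAAAAAADYEAAAoAAAAGAAAABgAAAABAAgAAAAAAEACAAATCwAAEwsAAAABAAAAAAAAAAAAAAEBAQACAgIAAwMDAAQEBAAFBQUABgYGAAcHBwAICAgACQkJAAoKCgALCwsADAwMAA0NDQAODg4ADw8PABAQEAAREREAEhISABMTEwAUFBQAFRUVABYWFgAXFxcAGBgYABkZGQAaGhoAGxsbABwcHAAdHR0AHh4eAB8fHwAgICAAISEhACIiIgAjIyMAJCQkACUlJQAmJiYAJycnACgoKAApKSkAKioqACsrKwAsLCwALS0tAC4uLgAvLy8AMDAwADExMQAyMjIAMzMzADQ0NAA1NTUANjY2ADc3NwA4ODgAOTk5ADo6OgA7OzsAPDw8AD09PQA+Pj4APz8/AEBAQABBQUEAQkJCAENDQwBEREQARUVFAEZGRgBHR0cASEhIAElJSQBKSkoAS0tLAExMTABNTU0ATk5OAE9PTwBQUFAAUVFRAFJSUgBTU1MAVFRUAFVVVQBWVlYAV1dXAFhYWABZWVkAWlpaAFtbWwBcXFwAXV1dAF5eXgBfX18AYGBgAGFhYQBiYmIAY2NjAGRkZABlZWUAZmZmAGdnZwBoaGgAaWlpAGpqagBra2sAbGxsAG1tbQBubm4Ab29vAHBwcABxcXEAcnJyAHNzcwB0dHQAdXV1AHZ2dgB3d3cAeHh4AHl5eQB6enoAe3t7AHx8fAB9fX0Afn5+AH9/fwCAgIAAgYGBAIKCggCDg4MAhISEAIWFhQCGhoYAh4eHAIiIiACJiYkAioqKAIuLiwCMjIwAjY2NAI6OjgCPj48AkJCQAJGRkQCSkpIAk5OTAJSUlACVlZUAlpaWAJeXlwCYmJgAmZmZAJqamgCbm5sAnJycAJ2dnQCenp4An5+fAKCgoAChoaEAoqKiAKOjowCkpKQApaWlAKampgCnp6cAqKioAKmpqQCqqqoAq6urAKysrACtra0Arq6uAK+vrwCwsLAAsbGxALKysgCzs7MAtLS0ALW1tQC2trYAt7e3ALi4uAC5ubkAurq6ALu7uwC8vLwAvb29AL6+vgC/v78AwMDAAMHBwQDCwsIAw8PDAMTExADFxcUAxsbGAMfHxwDIyMgAycnJAMrKygDLy8sAzMzMAM3NzQDOzs4Az8/PANDQ0ADR0dEA0tLSANPT0wDU1NQA1dXVANbW1gDX19cA2NjYANnZ2QDa2toA29vbANzc3ADd3d0A3t7eAN/f3wDg4OAA4eHhAOLi4gDj4+MA5OTkAOXl5QDm5uYA5+fnAOjo6ADp6ekA6urqAOvr6wDs7OwA7e3tAO7u7gDv7+8A8PDwAPHx8QDy8vIA8/PzAPT09AD19fUA9vb2APf39wD4+PgA+fn5APr6+gD7+/sA/Pz8AP39/QD+/v4A////AHxrYl9cXF1fYmBfX2FdWVpdYnmLYXN4aX50aGBbWlxeYF1YVVVXWlpdYXaJXHByYXl0aWFbWFlcXVhRWVxcXVxgZHmKW29bVXh4bGJbWFdZVlRVV2FpaGVnb3ttX2FZYHx0amFcW1hWW15gaVFWZHF4iHhYZGF7bn1xaGRlYl5eYmFnbD4vOExuf2hhWoGTf4F5g3JtaGNlZWtwTiclIyQ1UnpeY42VnYCX07l6aGdqdG1RLiIjIR8oXlxEbpqnt5S83NqncGdwcV9INCggHh4iRlhCXX+twrbI09vVj2pwcnJuVjwmHh4fKT9KaYOtws7g2NnKqoKJgnd2cVEqHh4kMzpTep24xdHr1sCmnpynjXZweFQsIR4fJzlJc6W5u9Lg27+rm624kWxqc1EwIyAmJyk9apmvseHgycG7raeXfGRtZkkwJCdFTU1aYIWprNTVrLK4r39lbHVyWT8sJCxQaGRhWVeFn6unk6mbeFtwkY1jRzcmIS1UeWphSkVbiq+ij5JhU2Z4hWpDMSkgHyVDZnFcQkFTXrGGiFs7W2djXD8rIx4eIDdGVWZRQTxAPax8YjElRFA7LSIdHB0gK1dbZllPSD06NaZ9TB4aKDwlHiwoIyoxSHOGh2FXUEBCOJ1qPh8aIzkjPU1LT1pdboSZj294XD5DPJFuSi4fIzgmQTs+YYKaoJKSiXmMU0lORY1xSjkqITImKB8cQWuHpqObgH2EU2daVIprQjgwICQlFBMUK11ygIR6cId4X3ViVw=="/>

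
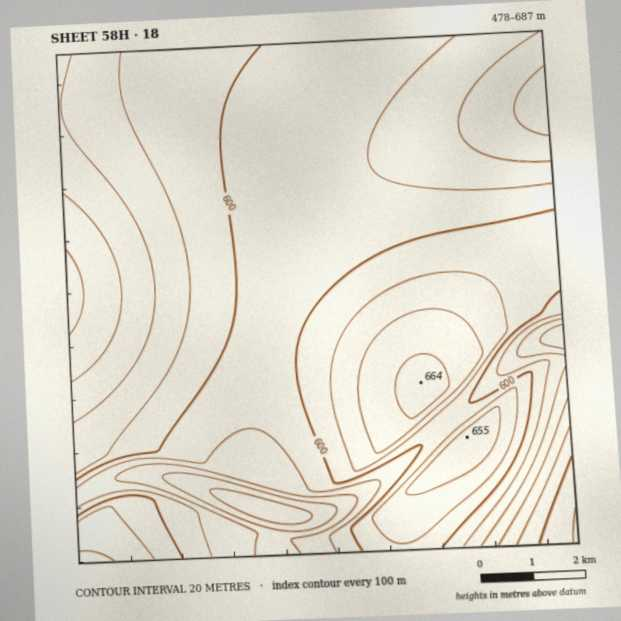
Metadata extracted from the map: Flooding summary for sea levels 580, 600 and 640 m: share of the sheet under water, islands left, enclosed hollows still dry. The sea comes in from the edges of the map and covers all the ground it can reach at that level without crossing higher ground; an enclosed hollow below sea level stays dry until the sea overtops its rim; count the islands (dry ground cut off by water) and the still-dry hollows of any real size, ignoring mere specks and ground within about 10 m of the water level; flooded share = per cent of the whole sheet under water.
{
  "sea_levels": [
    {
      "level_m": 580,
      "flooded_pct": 21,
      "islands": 0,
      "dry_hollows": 0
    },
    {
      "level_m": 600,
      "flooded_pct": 50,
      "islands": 0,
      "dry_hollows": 0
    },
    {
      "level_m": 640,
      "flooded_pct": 87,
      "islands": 2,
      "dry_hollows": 0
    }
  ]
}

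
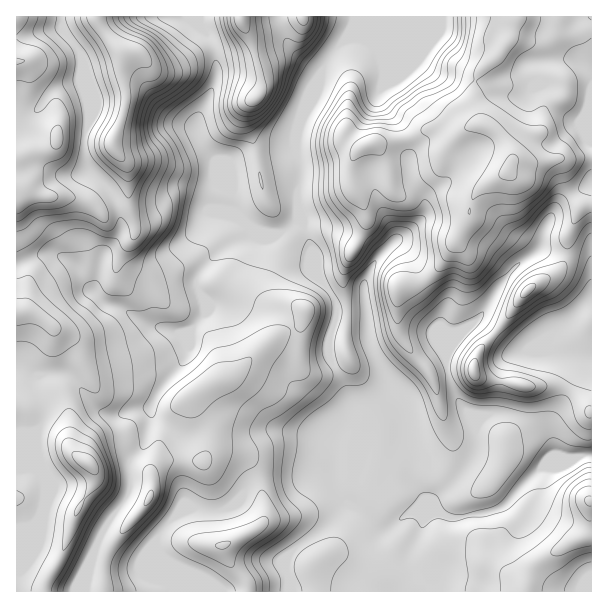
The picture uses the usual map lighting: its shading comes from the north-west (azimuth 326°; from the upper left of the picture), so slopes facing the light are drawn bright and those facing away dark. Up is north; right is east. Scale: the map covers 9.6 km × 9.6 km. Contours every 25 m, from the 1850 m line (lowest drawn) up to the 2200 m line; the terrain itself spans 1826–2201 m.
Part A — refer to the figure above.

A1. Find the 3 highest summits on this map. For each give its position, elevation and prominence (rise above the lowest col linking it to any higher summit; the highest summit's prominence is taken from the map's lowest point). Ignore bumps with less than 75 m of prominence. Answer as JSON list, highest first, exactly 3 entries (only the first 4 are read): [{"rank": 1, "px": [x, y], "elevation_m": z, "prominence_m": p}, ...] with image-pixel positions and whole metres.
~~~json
[{"rank": 1, "px": [122, 53], "elevation_m": 2198, "prominence_m": 100}, {"rank": 2, "px": [89, 464], "elevation_m": 2164, "prominence_m": 103}, {"rank": 3, "px": [507, 171], "elevation_m": 2130, "prominence_m": 225}]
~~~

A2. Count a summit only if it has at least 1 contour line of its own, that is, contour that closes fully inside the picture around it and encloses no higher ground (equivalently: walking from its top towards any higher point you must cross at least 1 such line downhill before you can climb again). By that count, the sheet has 10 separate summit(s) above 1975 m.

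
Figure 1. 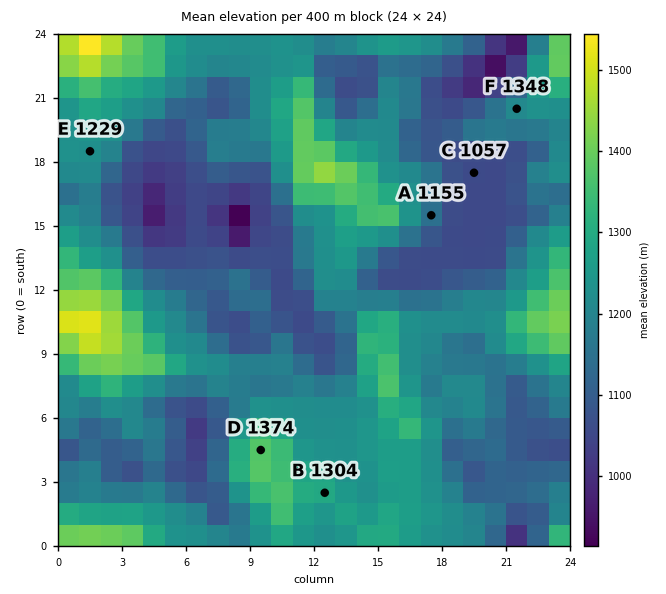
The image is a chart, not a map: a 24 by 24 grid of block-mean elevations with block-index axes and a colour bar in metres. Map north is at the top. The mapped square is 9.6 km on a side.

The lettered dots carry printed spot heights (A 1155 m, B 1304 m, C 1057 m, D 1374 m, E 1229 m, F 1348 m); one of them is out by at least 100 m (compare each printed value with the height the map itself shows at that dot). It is F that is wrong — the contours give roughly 1223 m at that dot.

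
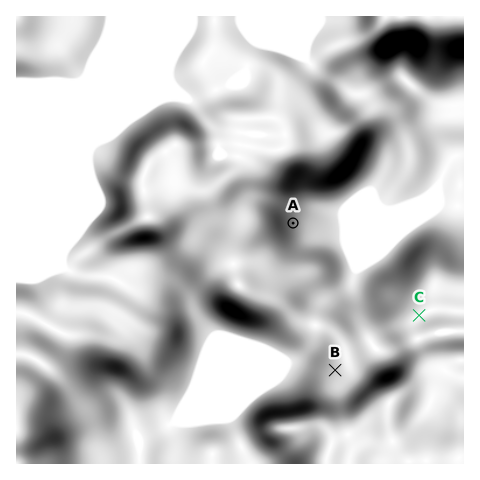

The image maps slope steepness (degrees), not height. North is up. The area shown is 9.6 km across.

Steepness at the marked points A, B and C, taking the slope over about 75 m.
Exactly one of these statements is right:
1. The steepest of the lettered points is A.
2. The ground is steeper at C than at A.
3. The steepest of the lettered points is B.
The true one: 1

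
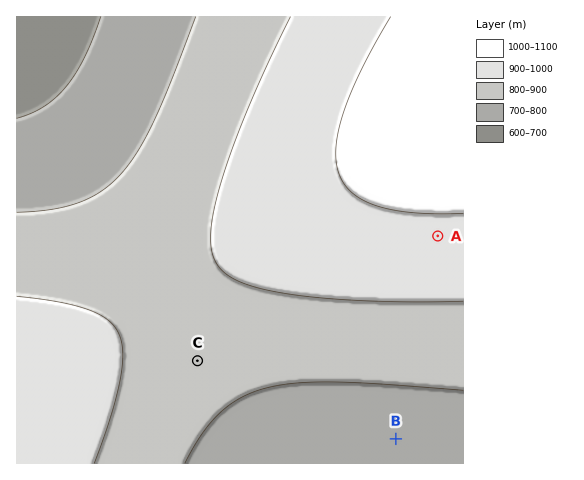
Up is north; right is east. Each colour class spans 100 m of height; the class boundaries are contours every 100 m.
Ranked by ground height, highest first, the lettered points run A C B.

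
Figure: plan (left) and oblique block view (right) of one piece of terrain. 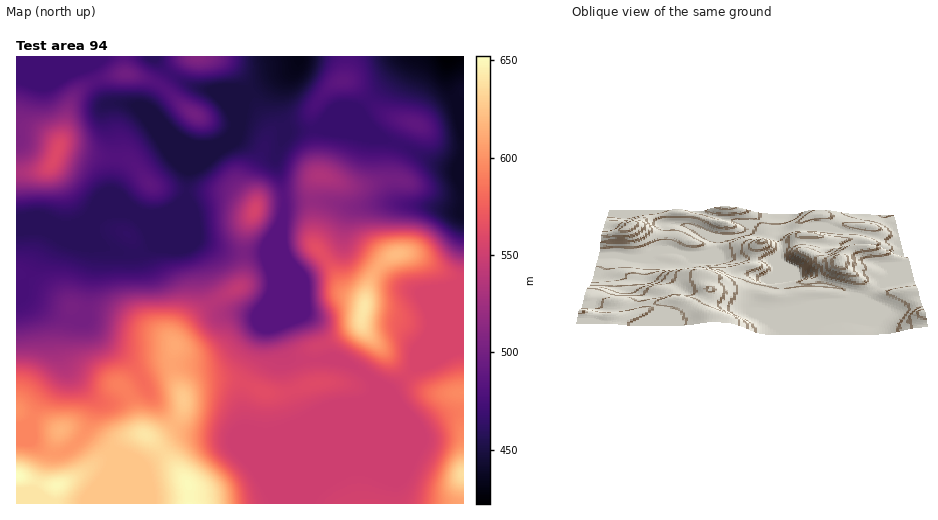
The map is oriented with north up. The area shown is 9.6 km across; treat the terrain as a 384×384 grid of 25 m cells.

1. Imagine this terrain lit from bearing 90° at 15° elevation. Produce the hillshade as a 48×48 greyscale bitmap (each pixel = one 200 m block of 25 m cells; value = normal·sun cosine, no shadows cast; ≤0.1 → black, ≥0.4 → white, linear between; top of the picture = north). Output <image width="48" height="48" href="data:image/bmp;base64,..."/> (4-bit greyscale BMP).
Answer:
<image width="48" height="48" href="data:image/bmp;base64,Qk32BAAAAAAAAHYAAAAoAAAAMAAAADAAAAABAAQAAAAAAIAEAAATCwAAEwsAABAAAAAAAAAAAAAAABEREQAiIiIAMzMzAERERABVVVUAZmZmAHd3dwCIiIgAmZmZAKqqqgC7u7sAzMzMAN3d3QDu7u4A////AIiImZiIiIh2Zomr3cqYiIiIiIiIh2VFZ4h3iqmIiIh2Z4mr3cqYiIiIiIiIh2VEVpmHiamYiIh2Z4m83bmIiIiIiIiIiHVDRaqYeImYiIh2Z5rNy6iIiIiIiIiIiHZCM6qYd3eIiIh3eazMupiIiIiIiIiIiIdTM5mIh2Z4iId4irzLqYiIiIiIiIiIiIdkNIh3iYdnd3eJqrzLmIiIiIiIiIiIiIhkRIdmiZhmZniaqrzLmIiIiIiIiIiIiIdlVYhmeal2ZmiZmazLmIiIiIiIiIiIiIdlVph3iJmHZniId6zLqYiIiIiIiIiIiHZWZ5mYiIiHd3iGV6zLqYiIiIiIiIiIh2Vmd5mZmId3d4h1R6zLqYiIiIiIiIiIh1VneJmqmHZWeJhlV6u7qYiIiIiIiIiIdmZnd5mqmGVWeJhlaJu6qYiIiHiIiYiHd3d2d5mql2VWeIZmeJq6qZmIiIiIiIdniYh3d4mZh3ZmZmZWeJq7qZiIiIiIh2VoqpiId4iIiHd2VVVWeKu7qZmHd3iIdlV6y5iIiIiIiIdlRFVWebzKqrqHZmd2U0esypiIiHd4iIdkNFVniry6m8uXZVVTIlnMuZmIiHd3eIhlNFZniry5m8qIh2UxAVrcqZmIiHd3d4h1RFZ4iaqpq8qIiIQQAkrdqqmIiId2Z4h2VWeIiJmImsuYiHMAI0ndupmIiId2eIh3Z3h3d4h3eb3JiHIARFjNupiIiIh3eIiHd4h2Z3h2Z63aiHIBVVe9upiIiIiIiJiIiIh2Znd2Z5zJiGIDZlabupmZmYiIiIiIiIh3d3d3Z4uoh0EmhkRomZqrqoiIiIiIiIiIiHZmZ4qYdBNol0NGiavNy4iIiIiIiIiIiIdlVoqYYhWKl1RFeazu3IiIiIiIiIiIiIdURYu5YSaal2VWeKzv3IiIiIiIiIiIiIdUNHrbYjaZmHd3iJvdy4iIiIiIiIiIiIdUM1nthEaJmYiJmZvLqYiHiJiIiIiIiIdUM0jepUeJmZmZmaqqmYiIiZmIiHeJmHZVVEfOpVeIiZmpmZqqqYiImqqYh2aJqYZVZVe8lVeIiZmZmJq7qnd5q7uphmeKqoZVZ3iqc0aImamZiKu7qXZovcuph3iaqYdlZ5mpYzaJqqmIiau6mWZXrdupiImqmIh2Z5mYYzaJqpiIiaqqmXVFnNypiJq6mIiHd3iIdVaJmZiImZmaqnZEjO25iJqpiIiIh3eIhmeImYiIiIiaunZVe925iJqYh3eZmHeIh3eIiIiHd3iru3dmet24iaqYdVerqHd4h3iIiIh3d4m8uoh3ec2oiZmHVGm8qIeIh2iYiId3eIm7qYiHaM25iYh1RYq7mIiIh2eZiId4iJmqmZmHZ6y5iIdlaKqpiIiIh1V5mIiIiZmpmJmHZoqoiIh3mqmYiIiZh2VXiJmZmZmZiIiIh3iHeJmZmYiZmZmZiGVGeKqpmZmZh4iIiIh2aJqodmiZqqqZmHVFeJqqmZmZh4iIiIiHaKqWVWiau7qZmHZFeJqqmYiZhw=="/>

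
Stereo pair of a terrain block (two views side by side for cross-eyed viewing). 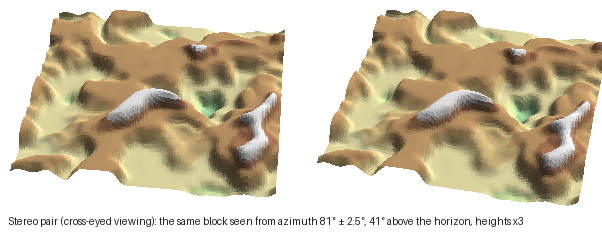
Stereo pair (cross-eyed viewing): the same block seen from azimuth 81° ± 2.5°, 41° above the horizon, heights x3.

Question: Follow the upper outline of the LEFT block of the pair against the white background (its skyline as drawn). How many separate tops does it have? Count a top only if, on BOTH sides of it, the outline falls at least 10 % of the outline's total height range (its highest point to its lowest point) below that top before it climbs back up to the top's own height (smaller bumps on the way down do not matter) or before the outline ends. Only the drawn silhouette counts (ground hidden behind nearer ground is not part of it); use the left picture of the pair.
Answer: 1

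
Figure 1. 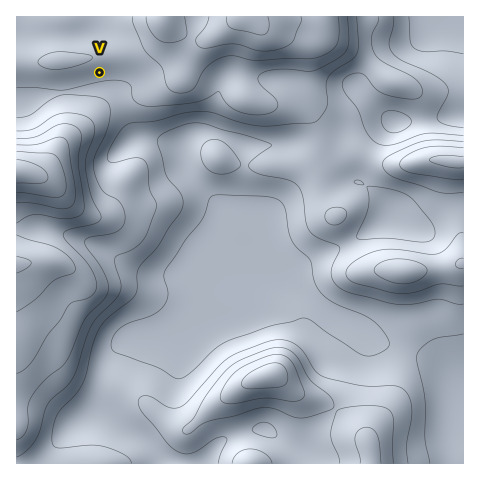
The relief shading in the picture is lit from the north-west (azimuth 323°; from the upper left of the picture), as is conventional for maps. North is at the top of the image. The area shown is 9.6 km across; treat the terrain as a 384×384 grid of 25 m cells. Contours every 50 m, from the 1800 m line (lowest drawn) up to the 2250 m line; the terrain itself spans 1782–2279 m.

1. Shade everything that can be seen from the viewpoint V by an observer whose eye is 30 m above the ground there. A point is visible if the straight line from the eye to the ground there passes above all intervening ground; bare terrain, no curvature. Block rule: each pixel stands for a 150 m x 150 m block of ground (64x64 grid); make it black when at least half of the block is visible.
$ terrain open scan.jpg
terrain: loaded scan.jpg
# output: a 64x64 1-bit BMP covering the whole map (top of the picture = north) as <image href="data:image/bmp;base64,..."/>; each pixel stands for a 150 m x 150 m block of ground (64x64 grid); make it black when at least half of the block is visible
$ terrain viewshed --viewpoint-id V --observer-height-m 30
<image width="64" height="64" href="data:image/bmp;base64,Qk0+AgAAAAAAAD4AAAAoAAAAQAAAAEAAAAABAAEAAAAAAAACAAATCwAAEwsAAAIAAAAAAAAA////AAAAAAAAAAAAAABgAAAAAAAAAOAAAAAAAAAA4AAAAAAAAAHgAAAAAwAAAeAAAAAHwAAD8AAAAAPAAAP4AAAAA+AAA/wAAAAB8AAD/gAAAAD8AA//AAAAAH4AH/8AAAAAP4Af/wAAAAA/8B//gAAAAB/8H/+AAAAAH/8f/4AAAAAP////gAAAAA////8AAAAAB////AAAAAAH///4AAAAAAP//+AAAAAAA///gAAAAAAD//8AAAAAAAP//gAAAAAAA//8AAAAAAAD//wAAAAAAAf//gAAAAAAB///gAAAAAAH////BgAAAAf/////AAAAB/////8AAAAH/////wAAAA//4AA/AAAAD//gAB8AAAAP//AAPwAAAA//+AB/AB+AH/H8AP8AP5Afwf4AfwB/Hj4B/wA8AO8f+AD/wAABxw/gAPgAAAPHj4AB8AAAB4PGAAPwAAD/g/QYAAAAwP+B+AgAAAAA/4BwAAAAAAD/gAAAAAAAAP/AAAAAAAAA/+AAAAAAAAD/+AAAAAAAAP/8AAAAAAAA//+AAAAAAAD///AAAAAAAP///AAAAAAA///+AAAAAAD///4AAAAAAAf//wAAAAAAB///AAAAAAAD//+AAAAAAAAH/8AAAAAAAAD/4DAAAAAAAPw84AAAAAAA/A/gAAAAAAD4BwAAAAAAAfgDAAAAAA=="/>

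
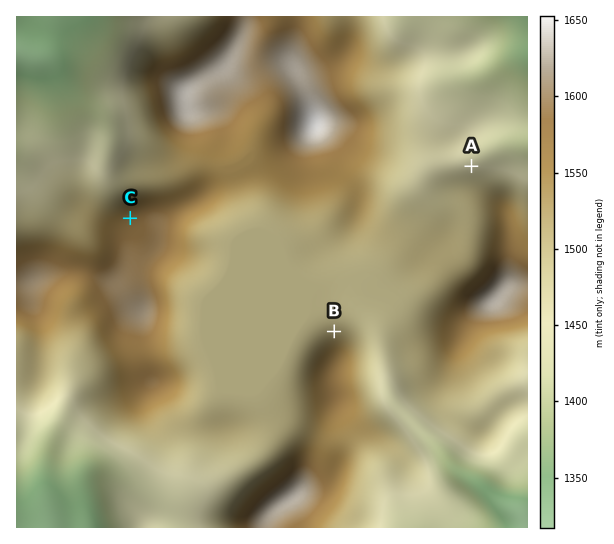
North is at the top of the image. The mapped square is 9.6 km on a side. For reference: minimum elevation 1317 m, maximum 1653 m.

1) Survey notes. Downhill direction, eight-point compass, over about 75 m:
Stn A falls N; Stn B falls N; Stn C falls NW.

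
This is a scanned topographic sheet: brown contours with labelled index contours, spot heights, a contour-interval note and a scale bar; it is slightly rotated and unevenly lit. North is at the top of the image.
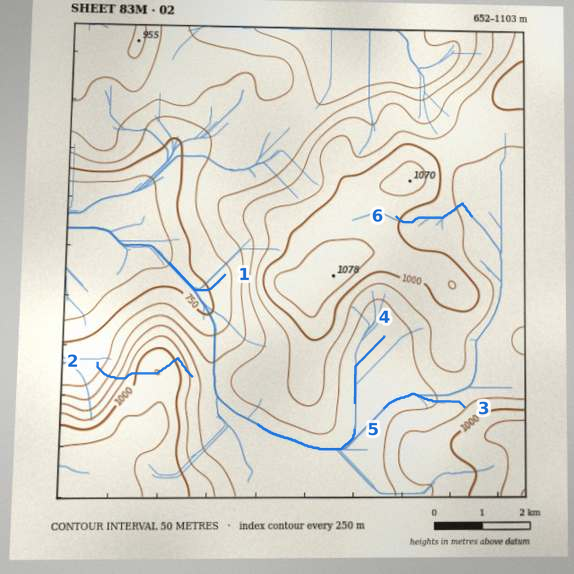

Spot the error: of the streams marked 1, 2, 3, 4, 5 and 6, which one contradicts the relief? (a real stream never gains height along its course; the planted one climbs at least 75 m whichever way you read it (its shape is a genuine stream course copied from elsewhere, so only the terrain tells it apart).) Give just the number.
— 2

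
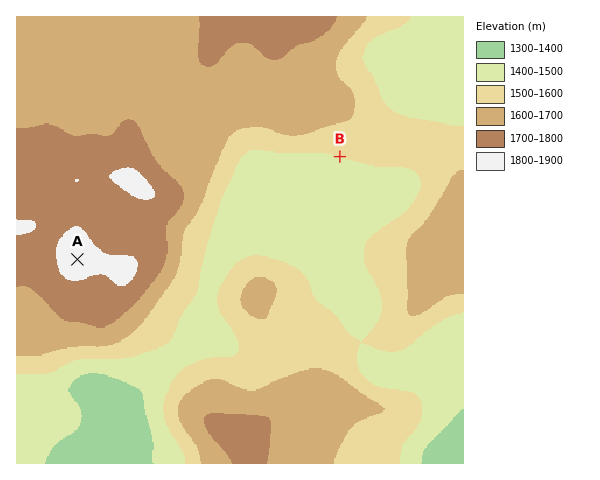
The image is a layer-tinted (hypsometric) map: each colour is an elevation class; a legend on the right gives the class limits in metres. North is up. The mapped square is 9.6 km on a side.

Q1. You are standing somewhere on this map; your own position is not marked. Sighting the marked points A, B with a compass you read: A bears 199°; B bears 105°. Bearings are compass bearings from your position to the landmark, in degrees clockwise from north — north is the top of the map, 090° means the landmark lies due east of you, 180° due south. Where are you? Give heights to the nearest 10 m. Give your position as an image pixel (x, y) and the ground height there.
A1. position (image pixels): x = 132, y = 101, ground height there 1660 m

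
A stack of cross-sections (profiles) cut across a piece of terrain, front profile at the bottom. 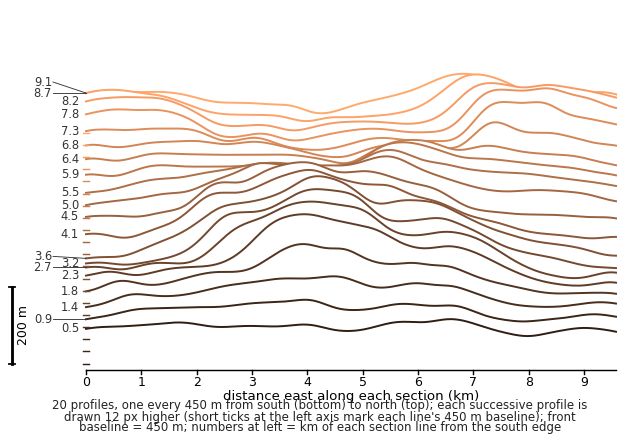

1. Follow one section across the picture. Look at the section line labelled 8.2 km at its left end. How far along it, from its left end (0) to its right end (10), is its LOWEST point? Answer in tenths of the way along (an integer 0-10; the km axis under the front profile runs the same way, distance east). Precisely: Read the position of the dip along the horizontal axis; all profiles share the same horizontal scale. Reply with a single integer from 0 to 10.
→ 4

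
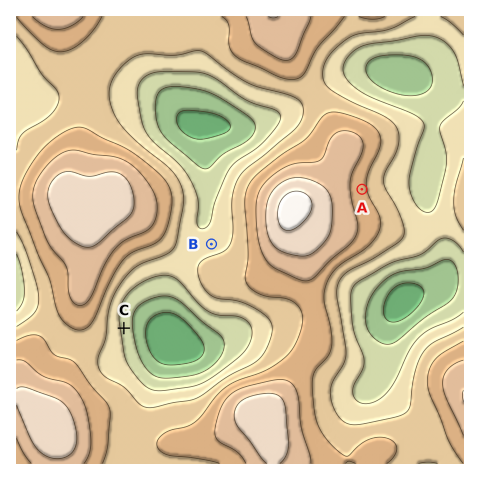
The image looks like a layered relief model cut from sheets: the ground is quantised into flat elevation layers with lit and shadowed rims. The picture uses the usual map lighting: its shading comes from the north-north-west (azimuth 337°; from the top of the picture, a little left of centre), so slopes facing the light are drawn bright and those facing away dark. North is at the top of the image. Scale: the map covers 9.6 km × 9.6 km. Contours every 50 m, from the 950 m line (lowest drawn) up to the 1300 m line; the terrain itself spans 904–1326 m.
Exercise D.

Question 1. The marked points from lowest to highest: C B A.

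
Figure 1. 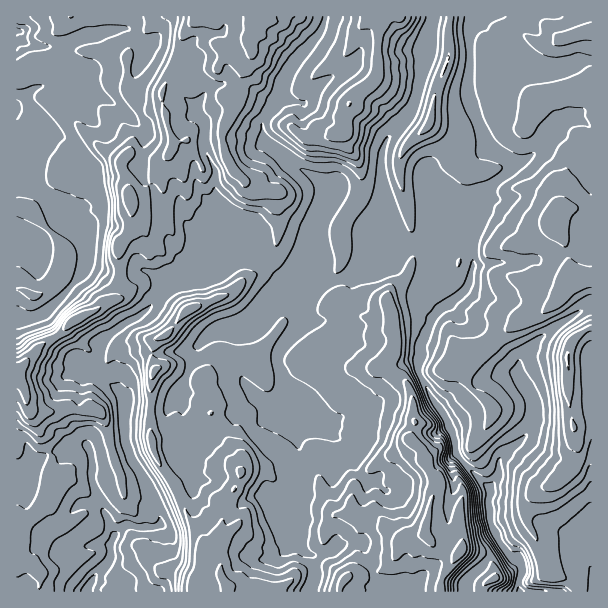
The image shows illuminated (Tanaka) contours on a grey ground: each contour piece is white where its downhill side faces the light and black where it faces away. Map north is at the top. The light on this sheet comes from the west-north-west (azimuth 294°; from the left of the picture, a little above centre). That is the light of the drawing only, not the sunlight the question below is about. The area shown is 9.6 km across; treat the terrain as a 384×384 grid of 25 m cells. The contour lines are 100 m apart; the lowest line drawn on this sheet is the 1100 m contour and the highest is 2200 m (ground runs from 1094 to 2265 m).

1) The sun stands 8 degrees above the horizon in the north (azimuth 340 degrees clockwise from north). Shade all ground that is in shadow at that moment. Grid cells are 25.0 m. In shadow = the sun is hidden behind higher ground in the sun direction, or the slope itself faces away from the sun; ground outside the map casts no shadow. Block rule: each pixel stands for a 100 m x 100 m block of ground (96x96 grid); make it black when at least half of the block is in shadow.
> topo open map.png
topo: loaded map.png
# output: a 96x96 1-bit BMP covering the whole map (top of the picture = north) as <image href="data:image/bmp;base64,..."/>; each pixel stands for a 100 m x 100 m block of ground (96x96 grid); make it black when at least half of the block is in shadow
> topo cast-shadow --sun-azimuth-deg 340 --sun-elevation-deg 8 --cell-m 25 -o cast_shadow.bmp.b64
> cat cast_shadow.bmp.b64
<image width="96" height="96" href="data:image/bmp;base64,Qk2+BAAAAAAAAD4AAAAoAAAAYAAAAGAAAAABAAEAAAAAAIAEAAATCwAAEwsAAAIAAAAAAAAA////AAAAAAD///fACg/D3/n///////PAAAPD//3///////3AAAHAj///fP/x//wAAACAB///HD/D//AAH9AAA///Pn8H/+AAD/gAAf9/fn8//+AAH/h8AP4/fP9//+AAH/h/4Pwf/P9///+QH/gf8Dgf/f9////wD/gf+AAf+f9////wB/gP4Acf4/8////wA/gP4Acf5/8f///gAfgHAAe/5/8P///gH/wAAAe/5/8P///gH/wAAAe/5/8H///gD/4AAAOf5/8H///AD/4AAEOf4f8P///AB/4AD+MH4H8////EB/4AP/EP8B9///+Mx8IAP/if8A////8cAcIAH/2f8A////8cAAAAD+e/+Af////8AAAAAeP/+A////n8AAAAAOP//A////n/AAAAAOHv/g////n/AAAAAA7n/w////j/iwAAAB7z/wf///n/n+AAAD/x/4P///n//+AAAAH5/4P///n//+AAAAP4/4f/g/n/f/AAPhf4f4e/5/v///AAfx/4P4+///v///AAfw/4f4+///v///AA/x///4+///v///AB/x///4////n///AB/j///4////n///AB/HP//49///j///AAAfD//48///j//+AAA/g//48f//n//+AAAfgP/48P//v///AAAPwD/88H//f///sAAPwA/8cB//D///+AAP4Af+MA//g//+/AAP4AP/E4f/4f/+/wAf4AD/x8P/8f/+/wAf/AA/9+D/+P///4Af/gAP/+A//D///4AP/gAH//AH/Af//wAP/gAD/PAB/gH//wwf/wAB8DgB/4B//9+f/wAA8BAD//w//////4AAMAAD//4f/////4AAAAAH//+H/////4AAAAAP///P//////+AAAAP///f///////wAAAP/////////5/+AAAH/////////4B+AAAD/////////4AeAAAB/////////8AOAAAB/////////8AAAAAB7////////8AAIAABx////////+AAIAAAx////////+AAAAAAx////////+AAAAAAB/////////YAAAAAD/////////eAAAAAD//wf/////AAAAAAH/3A//////gAAABhn/2D//////wAAABjj/8//////+QAAADjj/5//////+PgAAHjh/j///////fwAAHAA/D////////4AAMAAPH////////4AAYAAHH//////+f8AAQAADP/4B/+/+B+AAgAYBH/gB//f8A/ABAAZhH/+D//f8A/4AABI7D//D//v8Af5AADAeD//h//v8Af/AAOBnL//g///8AP/gAcD/B//gf//8AD/wAQB39//gP//4AAf8AABz9//wH//4AAA/wAAz///8D/34ADgP+AAx////B/34Af8B/AASO//vh/z4A/8A/AAPu//jx/zwA/8AfAAP2P/hx/zwB/8P8AAfwP/g5/zwB/9/+AcfgP/g5/zwDD9P/geP4P/gd/zgAAfh//OP4H/gf/jgAADw//HH8H/gP/jgAADgf/CCcAfgH/jgAAA="/>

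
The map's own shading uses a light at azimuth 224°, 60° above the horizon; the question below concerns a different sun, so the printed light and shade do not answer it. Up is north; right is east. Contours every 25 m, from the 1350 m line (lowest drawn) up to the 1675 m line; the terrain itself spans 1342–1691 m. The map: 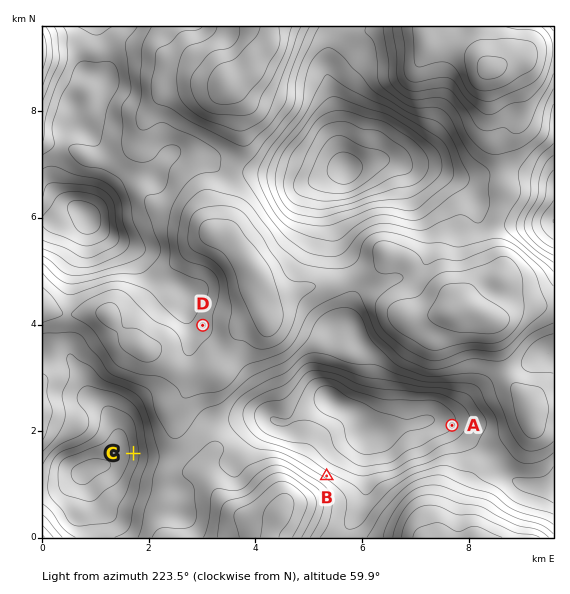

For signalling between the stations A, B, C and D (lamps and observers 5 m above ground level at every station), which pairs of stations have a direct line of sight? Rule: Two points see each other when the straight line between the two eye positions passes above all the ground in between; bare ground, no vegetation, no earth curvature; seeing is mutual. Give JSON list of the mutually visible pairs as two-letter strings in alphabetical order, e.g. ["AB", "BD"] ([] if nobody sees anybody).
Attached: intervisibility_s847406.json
["BC", "CD"]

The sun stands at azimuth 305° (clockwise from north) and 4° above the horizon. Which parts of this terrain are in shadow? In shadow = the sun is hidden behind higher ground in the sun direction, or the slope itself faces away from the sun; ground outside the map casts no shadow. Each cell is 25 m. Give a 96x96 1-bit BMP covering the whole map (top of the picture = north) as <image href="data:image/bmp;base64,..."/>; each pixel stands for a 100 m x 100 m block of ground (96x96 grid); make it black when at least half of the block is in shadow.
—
<image width="96" height="96" href="data:image/bmp;base64,Qk2+BAAAAAAAAD4AAAAoAAAAYAAAAGAAAAABAAEAAAAAAIAEAAATCwAAEwsAAAIAAAAAAAAA////AAAAAAAAD//n/wAAP/////wAB//P/wAAH/////wAA//P/zwAH////zwAAf+P//4AD////jgAAf/H//8AD////BAAAf/j//8AB///+AAAH//z//+AB///+AAAP//z//+AB///8AAAf//zH/+AA///4AAAf//wD/+AA///wAAAP//wB/8AB///gAAAD//wB/8AD///wAAAB//gA/4AD///wAAAA//gAfwAD///4AAAAf/AAPwAB///8AAAAf+AAHgAAP//8AAAAP+AAHgAAH//+AAAAP+AADAAAH//+AAAAP+AAAAAAAP//8AAAP8AAAAAAAH//8AAAH8AAAAAAAB//8AAAH4AAAAAAAAP/8AAAH4AAAAAAAADD8AAAD4AAAAAAAAAA4AAADwAAAAAAAAAAYAAABwAAAAAAAAAAAAAAAAAAAAAAAAAAAAAAAAAAAAAAAAAAAAAAAAAAAAAAAAAAAAAAAAAAAAAAAAAAAAAAAAAAAAAAAAAAAAAAAAAAAAAAAAAAAAAAAAAAAAAAAAAAAAAAAAAAAAAAAAAAAAAAAAAAAAAAAAAAAAAAAAAAAAAAAAAAAAAAAAAAAAAAAAAAAAAAAAAAAAAA4AAAAAAAAAAOAAAD8AAAAAAAAAD/AAAD+AAAAAAAAAP/4AAD/AAAAAAPgAP/4AAD/gAAAAA/+AP/wAAD/h8AAAD//gP/wAAB/j/8AAD//wH/gAAB/n//AAH//+D/gAAA/P//wAH///B/AAAAMP//4AH///g/AAAAAP//8AH///w+AAAAAH//8AD///4cAAAAw///8AB///4AAAAf////8AA///4AAAB/////8AA///4AAAB/////4AAf//+AAAB/////4AAf///gAAB/////wAA////wAAB/////gAAf///8AAB/////AAAf///8AAH////+AAAP///8AAf////+AAAP/n/4AB/////+AAAH/H/4AA/////+AAAH+H/wAAf////+AAAD8H/gAAP////8AAAB4H/AAAP////8AAAAwH+AAAD////8AAAAAP+AAAA////4AAAAAH8AAAAf///0AAAAACAAAAAP///gAAAAAAAAAAAP/f/gAAAAAAAAAAACeH/AAAAAAAgAAAAAAB/AAAAAAAgAAAAAAA/AAAAAAAAAAAAAAAfAAAAAAAAAAAAAAAPAAAAAAAAAAAAAAAHgAAAAYAAAAAAAAAHgAAAA8AAAAAAAAAHgAAAA+AAAAAAAAAHgAAAA/gAAAAAAAAHAAAAB/wAAAAAAAAAAAAAD/4AAAAAAAAAAAAAD/4AAAAAAAAAAAAAD/8AAAAAAAABAAAAD/8f4AAAAAADgAAAB/8/4AAAADwDwAAAB/9/8AAAAf4DwAAAA/8/8AAAA/8D4AAAA/8//AAAA/8D4AAAAf///wAAA/+D4AAAAP///4AAAf+D4AAAAH///4AAA/+D4AAAAH///4AAA/+B4AAAAH///4AAAf8BwAAAAH7/3wAAAf8AgAAAB/xHzgAAAf4AAHAAD/gHhAAAAfwAAHA="/>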